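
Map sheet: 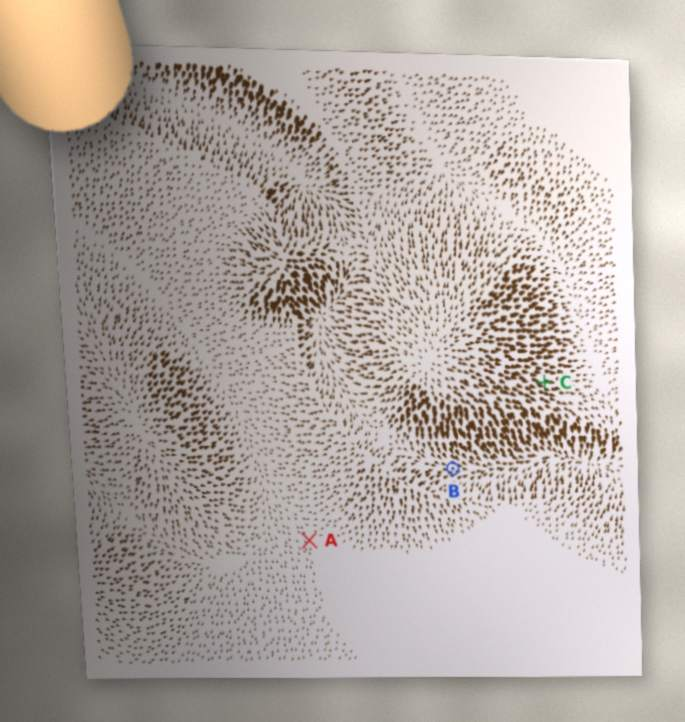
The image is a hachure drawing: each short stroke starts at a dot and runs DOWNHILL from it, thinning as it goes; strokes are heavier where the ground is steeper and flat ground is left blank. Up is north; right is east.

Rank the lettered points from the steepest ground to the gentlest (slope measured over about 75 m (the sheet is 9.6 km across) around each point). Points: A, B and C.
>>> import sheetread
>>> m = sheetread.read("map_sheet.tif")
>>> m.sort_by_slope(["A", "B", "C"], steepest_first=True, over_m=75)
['C', 'B', 'A']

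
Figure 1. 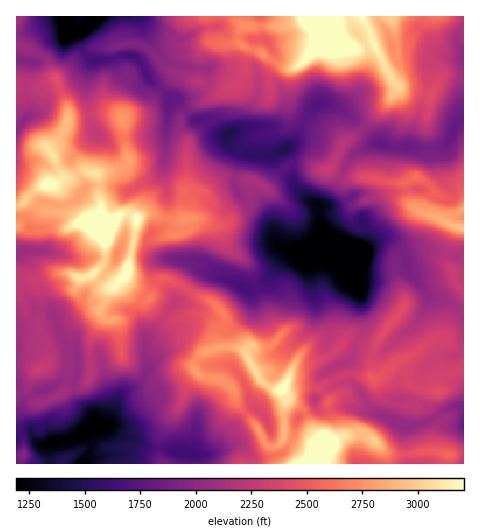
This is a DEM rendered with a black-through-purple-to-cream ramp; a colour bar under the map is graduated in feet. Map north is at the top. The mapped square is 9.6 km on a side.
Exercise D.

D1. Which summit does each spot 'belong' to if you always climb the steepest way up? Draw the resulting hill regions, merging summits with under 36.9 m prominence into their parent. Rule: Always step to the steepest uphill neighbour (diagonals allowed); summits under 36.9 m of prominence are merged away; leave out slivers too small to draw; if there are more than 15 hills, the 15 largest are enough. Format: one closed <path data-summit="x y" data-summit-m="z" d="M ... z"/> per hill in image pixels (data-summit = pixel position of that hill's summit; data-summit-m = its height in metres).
<path data-summit="313 463" data-summit-m="1092" d="M286 149l-17 7-27-2-8 22 1 12 10 15 13 3 9 8 7 23 6 9 19 8 12 2-2 3 0 13 3 18 5 14 12 22-3 17 14 21-21 14-3 8-1 23-18 10-5 21-5 9-11 7-19 2-12-10-9-4-23 10 10-19 31-28-7-19-12-20-7-3-26-1-21-14-9 0-12 6-12 12-6 13-8 7-13 8-10 24 3-17-7-18-6-24-5-2-18 3-1-5-9 0-1-9-14-34-3-3-15-2-14-23-4-10 1-17-1-4-1 133 7 10-2 19 10 13 4 10 4 4 9 1 6-3 19-2 19-14 14 0 4-5-3 5 5 2 8 8 14 2 14 8 45 9 2 9 269-1-1-56-12 0-16 9-12-13-24-4-4 3-5 18-13-6-19-26-8-7 0-16-4-3 7-5 3-15 5-14 0-27-3-16 1-30-10-7-20 1-5-3-6-38-23-22-3-5 0-16z"/><path data-summit="313 17" data-summit-m="1122" d="M463 16l-446 0-1 43 20 3 13-18 14-6 3-3 8 1 3-2 7 18 10 10 26-6 12 0 9 6 7 15 21 19 2 5 5-5 6 10 11 13 16 1 9 12 9 4 0 4 4 7 12 7 26 2 18-8 10-11 12-25 10-8 9 0 13 5 17 13 20 21 12 4 23-1 15 2 17-4 4-4 7-16 8-6z"/><path data-summit="108 232" data-summit-m="1053" d="M176 96l-7 7-2 27-3 4-17 3-42 3 7 7 15 24 13 12 18-7 6-11 0 8 4 9 1 32-2 9-5 4-9 4-4 5-1 7 5 11-8-12-9-3-13 0 4-18 7-15-3-16-5 1-18-6-17 0-20 18-14 2-16-3-14 18-6-3-5 0 1 36 4-3 22 0 34 10 21-2 14 3 9-12 4-1 15 4 12 7 10-1 2 1-9 7 0 15-13 17-2 7 0 17-4-7-6-4-21-1-12-8-15 2-28 15 13 29 2 10 8-1 1 5 18-3 5 2 6 24 7 18-1 9 8-16 13-8 12-13 2-6-2-13 1-19 28-36 5-1 6-7 15-20 34 9 15 8 14-7 5-5 17-24 9-2-11-4-8-6-9-28-9-8-13-3-7-9-4-18 8-23-10-6-5-7 0-4-9-4-9-12-16-1-11-13z"/><path data-summit="284 388" data-summit-m="1000" d="M297 253l-11 1-22 29-16 8 5 9-1 11-21 19-10 0-7-12-19-12-20-4-29 38 0 16 2 11 13-13 11-4 9 0 12 9 13 6 25 1 13 15 10 26-31 28-8 17 21-8 9 4 12 10 19-2 9-5 7-11 5-21 18-10 1-23 3-8 21-14-14-21 3-17-12-22-5-14-3-18 0-13 2-3z"/><path data-summit="463 228" data-summit-m="898" d="M463 119l-7 5-7 16-10 7-49 0-15-4-15 7-12 10-18 40-5 5-7 2 4 32 4 9 23 0 9 6 23-14 9 0 12 11 6 21 18 20 7 6 16 5 14 13z"/><path data-summit="371 377" data-summit-m="764" d="M390 240l-9 0-22 13-1 32 3 16 0 27-5 14-3 15-7 5 4 3 0 16 8 7 19 26 13 6 5-18 4-3 24 4 12 13 16-9 12 0 1-91-15-13-16-5-7-6-18-20-6-21z"/><path data-summit="48 185" data-summit-m="1002" d="M41 114l-13 2-12 13 1 88 10 3 14-18 16 3 14-2 20-18 17 0 18 6 16-8-15-12-15-24-14-13-3-1-11 5-16-1-9-5z"/><path data-summit="120 119" data-summit-m="846" d="M132 56l-36 4-4 3-2 6-4 18 4 32 4 12 14 10 53-6 6-5 3-32-22-21-7-15z"/><path data-summit="329 168" data-summit-m="698" d="M328 104l-9 0-10 8-12 25-11 11 6 17 0 16 3 5 23 21 7-2 5-5 18-40 12-10 18-7-20-21-17-13z"/><path data-summit="92 274" data-summit-m="965" d="M43 250l-22 0-4 3 1 6-1 17 4 10 14 22 15 3 5 6 20-11 40-44 0-2-6 1-11-3-21 2z"/><path data-summit="127 271" data-summit-m="1022" d="M125 248l-3 0-4 4-4 12-32 35-7 7-16 10 17-7 6-5 15-2 12 8 21 1 11 10-1-16 2-7 13-17 0-15 9-7-12 0-12-7z"/><path data-summit="164 463" data-summit-m="574" d="M103 426l-11 0-5 4 5 10 0 7-9 17 112-1-2-8-45-9-14-8-11-1-11-9z"/><path data-summit="137 220" data-summit-m="994" d="M164 164l-6 12-26 13 2 17-7 15-3 17 12 1 9 3 5 7-2-10 2-5 17-11 2-9-1-32z"/><path data-summit="24 455" data-summit-m="600" d="M31 431l-10 0-5 3 0 29 33 1 0-18-10-2z"/>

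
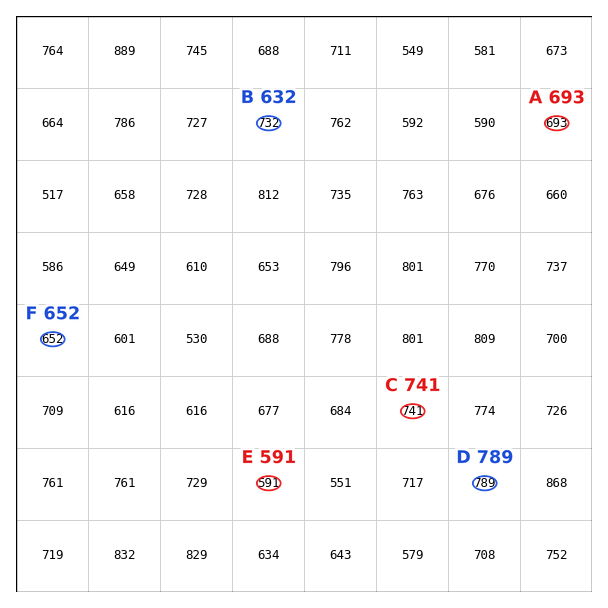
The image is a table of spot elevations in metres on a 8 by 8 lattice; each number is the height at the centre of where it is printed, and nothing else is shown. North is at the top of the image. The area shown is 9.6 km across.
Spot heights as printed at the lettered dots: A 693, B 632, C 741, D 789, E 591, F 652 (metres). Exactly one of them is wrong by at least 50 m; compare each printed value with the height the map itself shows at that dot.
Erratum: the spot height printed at B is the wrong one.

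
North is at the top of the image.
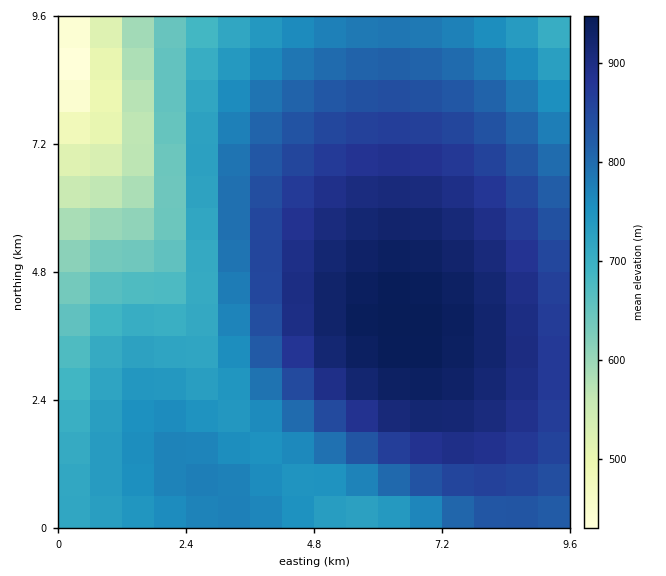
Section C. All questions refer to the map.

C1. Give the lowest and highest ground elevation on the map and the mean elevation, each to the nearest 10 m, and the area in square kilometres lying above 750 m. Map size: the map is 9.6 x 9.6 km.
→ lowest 400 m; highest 950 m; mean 790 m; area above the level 61.5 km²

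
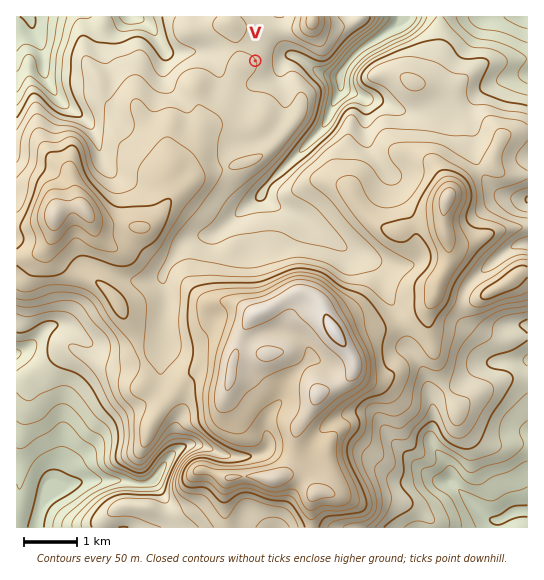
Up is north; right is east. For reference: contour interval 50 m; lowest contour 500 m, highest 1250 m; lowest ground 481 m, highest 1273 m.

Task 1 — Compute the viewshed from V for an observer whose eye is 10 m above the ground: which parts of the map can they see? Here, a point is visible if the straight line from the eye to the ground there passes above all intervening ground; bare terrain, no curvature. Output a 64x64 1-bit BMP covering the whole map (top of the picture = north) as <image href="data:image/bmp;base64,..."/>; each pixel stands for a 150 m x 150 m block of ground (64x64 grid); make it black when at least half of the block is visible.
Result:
<image width="64" height="64" href="data:image/bmp;base64,Qk0+AgAAAAAAAD4AAAAoAAAAQAAAAEAAAAABAAEAAAAAAAACAAATCwAAEwsAAAIAAAAAAAAA////AAAAAAAAAAAAAAAAAAAAAAAAAAAAAAAAAAAAAAAAAAAAAAAAAAAAAAAAAAAAAAAAAAAAAAAAAAAAAAAAAAAAAAAAAAAAAAAAAAAAAAAAAAAAAAAAAAAAAAAAAAAAAAAAAAAAAAAAAAAAAAAAAAAAAAAAAAAAAAAAAAAAAAAAAAAAAAAAAAAAAAAAAAAAAAAAAAAAAAAAAAAAAAAAAAAAAAAAAAAAAAAAAAAAAAAAAAAAAAAAAAAAAAAAIAAAAAAAAAAgAAAAAAAAAAAAAAAAAAABwAAAAAAAAAHEAAAAAAAPAMwAAAAAAf+D+AAAAAAD/+/wEAAAAAf//+AYAAAAAMH/gAgAAAAAAH8ADAAAAAAAAAAMAAAAAAAAAAwAAAAAAAAACAAAAAAAAAAYAAAgAAAAAxgAADHAAAAD+AAAcAAAAAH4AATgAAAAAPwAD+AAAAAA/AABwAAAAMH+AAGABwAPwf4AAYAHgAfj/gABgA8AA/98MAEAHwAB//gwAQAfAAD/+HAAAB8AAE//+AAAGQBAD//4AAAZ/GAP//wAABn+YAf/8AAAAf/wB/wAAAAB//AHwAAAAAP/8A/AAAAAA7/wH8AAAAADD+A/gAAAAAAOYB+AAAAAAA4+D4AAAAAADzwB4AAAAAA//AA4AAAAA//8AAAAAAACP/gAAAAAAAAAOAAAAA=="/>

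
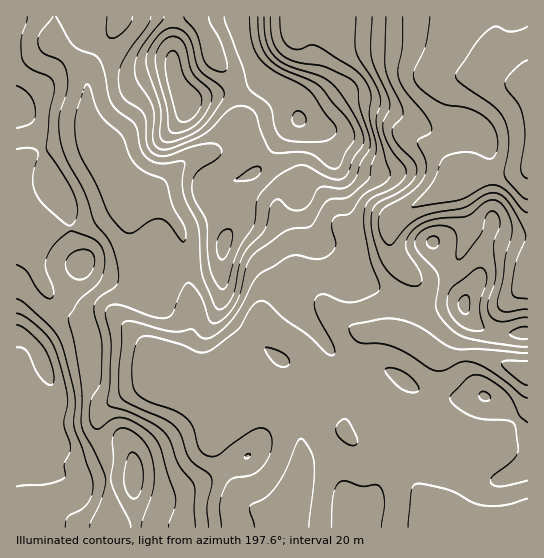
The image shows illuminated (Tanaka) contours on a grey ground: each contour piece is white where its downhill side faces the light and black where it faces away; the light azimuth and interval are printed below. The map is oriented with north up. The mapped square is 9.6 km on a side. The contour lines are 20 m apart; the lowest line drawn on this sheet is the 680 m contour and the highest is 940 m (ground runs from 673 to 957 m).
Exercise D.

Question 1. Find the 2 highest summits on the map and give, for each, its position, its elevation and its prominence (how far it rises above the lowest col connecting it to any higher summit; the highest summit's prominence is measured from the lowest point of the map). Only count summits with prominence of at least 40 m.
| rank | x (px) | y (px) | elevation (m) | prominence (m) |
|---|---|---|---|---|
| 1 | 186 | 102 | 957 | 284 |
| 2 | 465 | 305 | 824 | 54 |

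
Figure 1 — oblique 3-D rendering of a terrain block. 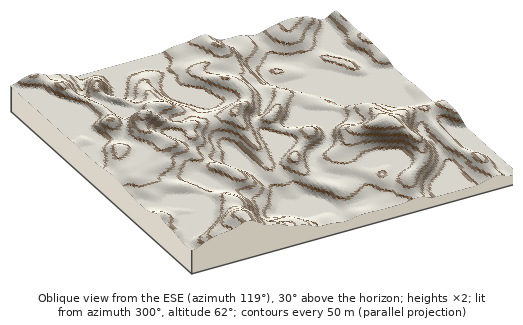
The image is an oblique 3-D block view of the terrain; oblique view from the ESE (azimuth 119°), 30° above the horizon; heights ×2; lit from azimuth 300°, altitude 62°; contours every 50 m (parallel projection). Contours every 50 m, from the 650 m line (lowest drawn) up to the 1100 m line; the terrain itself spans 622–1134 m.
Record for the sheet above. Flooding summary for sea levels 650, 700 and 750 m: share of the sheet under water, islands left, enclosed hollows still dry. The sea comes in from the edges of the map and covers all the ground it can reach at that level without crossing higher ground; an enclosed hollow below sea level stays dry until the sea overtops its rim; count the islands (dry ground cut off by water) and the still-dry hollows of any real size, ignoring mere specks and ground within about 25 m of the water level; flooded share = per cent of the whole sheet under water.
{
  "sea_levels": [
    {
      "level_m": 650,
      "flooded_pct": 11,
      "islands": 0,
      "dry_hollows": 0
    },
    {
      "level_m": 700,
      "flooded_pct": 16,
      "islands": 0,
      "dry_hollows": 0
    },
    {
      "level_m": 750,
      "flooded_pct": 27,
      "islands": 0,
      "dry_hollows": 0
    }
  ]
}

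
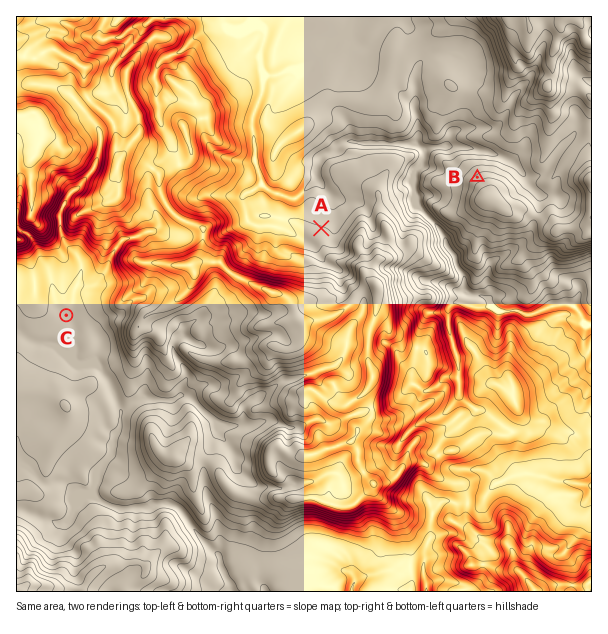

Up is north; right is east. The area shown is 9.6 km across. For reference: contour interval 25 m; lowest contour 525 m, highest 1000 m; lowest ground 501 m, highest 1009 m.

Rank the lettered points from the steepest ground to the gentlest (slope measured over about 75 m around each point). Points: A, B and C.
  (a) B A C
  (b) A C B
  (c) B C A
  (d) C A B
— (a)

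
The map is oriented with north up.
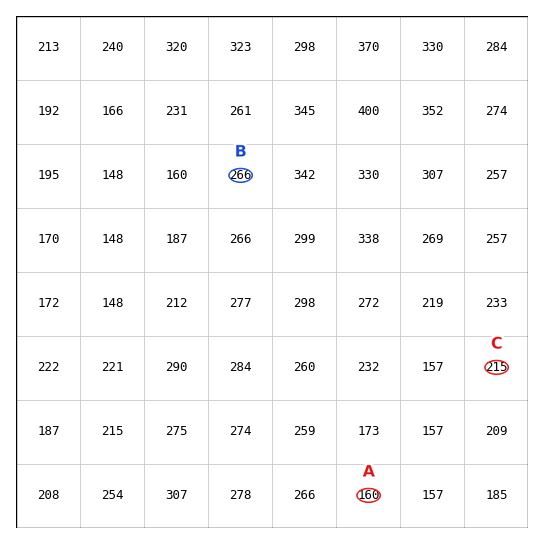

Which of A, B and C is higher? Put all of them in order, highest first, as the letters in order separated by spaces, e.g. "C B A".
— B C A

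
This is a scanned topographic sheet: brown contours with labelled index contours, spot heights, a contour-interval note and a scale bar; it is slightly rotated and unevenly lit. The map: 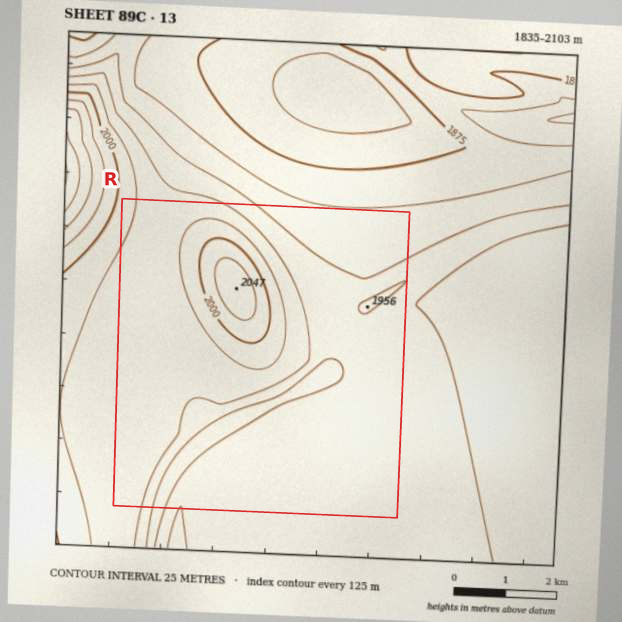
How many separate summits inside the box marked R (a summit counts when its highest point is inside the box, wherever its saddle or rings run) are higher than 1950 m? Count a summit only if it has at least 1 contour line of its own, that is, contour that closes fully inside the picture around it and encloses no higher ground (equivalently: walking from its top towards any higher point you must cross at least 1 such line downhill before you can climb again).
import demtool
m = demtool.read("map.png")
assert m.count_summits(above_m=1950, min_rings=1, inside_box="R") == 2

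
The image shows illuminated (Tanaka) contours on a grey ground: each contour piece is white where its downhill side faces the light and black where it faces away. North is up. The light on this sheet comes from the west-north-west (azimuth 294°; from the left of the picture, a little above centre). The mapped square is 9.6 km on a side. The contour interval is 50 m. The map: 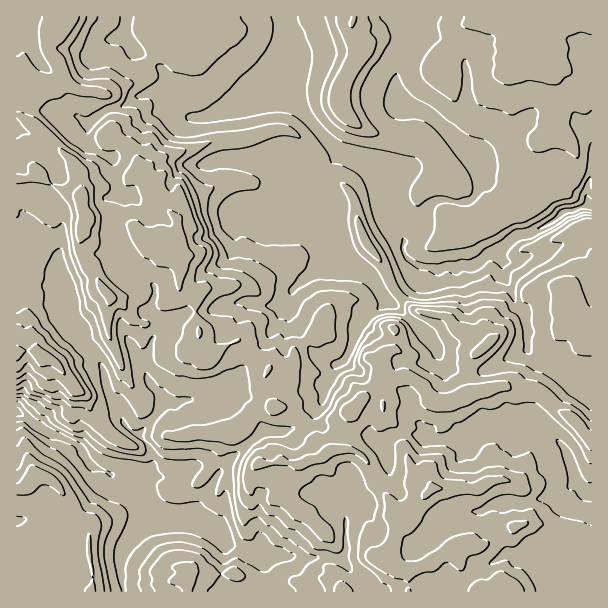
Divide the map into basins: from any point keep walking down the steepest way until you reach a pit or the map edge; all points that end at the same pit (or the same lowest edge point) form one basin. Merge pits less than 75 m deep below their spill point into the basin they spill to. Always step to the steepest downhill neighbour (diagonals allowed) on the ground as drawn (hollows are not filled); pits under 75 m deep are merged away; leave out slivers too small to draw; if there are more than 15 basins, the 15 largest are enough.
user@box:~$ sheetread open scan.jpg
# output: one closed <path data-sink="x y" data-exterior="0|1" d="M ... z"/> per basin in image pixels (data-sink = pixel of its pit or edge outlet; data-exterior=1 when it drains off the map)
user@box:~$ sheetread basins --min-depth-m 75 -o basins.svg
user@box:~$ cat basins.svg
<path data-sink="591 204" data-exterior="1" d="M591 16l-574 0-1 335 21 0-11-31 0-36 18-33 5-12 0-9 5-9-2-8-9-6 3-7 1-19 15 9 18 7 2 10 4 9-6 21 0 12 4 9 12 15 6 14 9 11 8 3 5 5 7 12 13 6 8-16 21-7 5-5 2-7 15 5 1 26 3 7 0 12-3 8 2 7 8 7 19-15 14-4 7 10 17 9 7 7-6 12 0 9 8 18 3 2 10-1 18 10 9 8 4 14 11 12 9-3 1-15 7-9 6-14 13-13 11-1 7 3 1-13 7-8 18-3 15 8 5 8 13 11 13-1 18-10 23-6 13 0 8 5 22 0 6 3 15 16 12 6 21 23z"/><path data-sink="17 413" data-exterior="1" d="M48 182l-5 25 9 6 2 8-5 9 0 9-5 12-18 33 0 36 12 33-5-3-17 3 0 238 392 1 1-10-3-12-7-2-8-7 6-45-5-6-2-10-14-18-9-21-7-7-9-4-18 0-6 2-11-12-4-14-9-8-18-10-10 1-11-20 0-9 6-12-7-7-17-9-7-10-14 4-16 14-6 0-7-9 3-24-3-7-1-26-15-5-2 7-5 5-21 7-8 16-13-6-7-12-5-5-8-3-9-11-6-14-12-15-4-9 0-12 6-21-4-9-2-10z"/><path data-sink="591 492" data-exterior="1" d="M407 376l-18 3-7 8-1 13-7-3-11 1-13 13-14 27 0 12 15 0 9 4 7 7 9 21 15 21 1 7 5 6-6 42 4 7 9 5 16-4 29-16 18-6 19 0 18-15 21-6 21 1 21 8 11 0 10 8 4-1 0-99-22-24-12-6-15-16-6-3-22 0-8-5-13 0-23 6-18 10-13 1-13-11-5-8z"/>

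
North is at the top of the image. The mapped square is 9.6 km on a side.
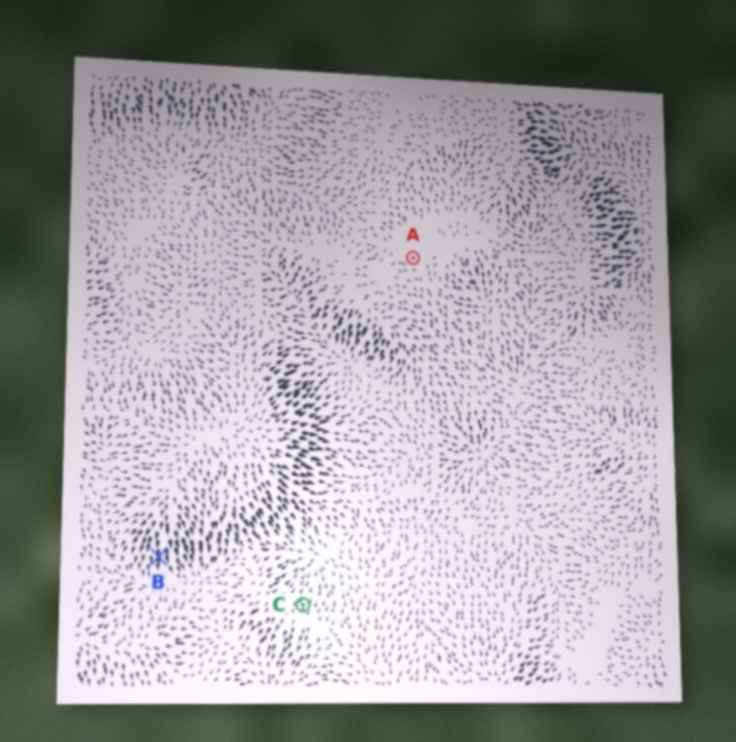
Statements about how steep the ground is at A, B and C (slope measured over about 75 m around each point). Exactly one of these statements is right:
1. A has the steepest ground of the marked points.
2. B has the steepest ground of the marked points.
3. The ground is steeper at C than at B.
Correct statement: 2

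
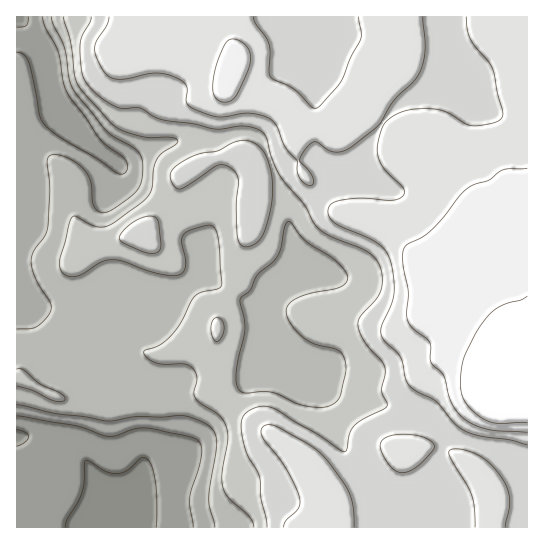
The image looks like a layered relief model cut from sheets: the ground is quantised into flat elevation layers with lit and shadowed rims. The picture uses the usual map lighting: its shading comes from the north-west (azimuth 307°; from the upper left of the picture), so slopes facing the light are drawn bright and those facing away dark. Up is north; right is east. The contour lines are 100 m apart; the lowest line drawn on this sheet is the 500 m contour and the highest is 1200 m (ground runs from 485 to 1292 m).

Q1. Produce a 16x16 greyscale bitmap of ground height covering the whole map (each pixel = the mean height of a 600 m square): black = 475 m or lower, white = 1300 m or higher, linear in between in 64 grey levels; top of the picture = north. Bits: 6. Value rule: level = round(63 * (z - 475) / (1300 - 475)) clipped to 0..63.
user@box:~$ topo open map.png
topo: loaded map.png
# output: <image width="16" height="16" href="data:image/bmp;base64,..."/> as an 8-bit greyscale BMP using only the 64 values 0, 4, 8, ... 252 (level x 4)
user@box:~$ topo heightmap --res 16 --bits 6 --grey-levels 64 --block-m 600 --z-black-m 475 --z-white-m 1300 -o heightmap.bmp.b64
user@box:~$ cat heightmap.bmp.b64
<image width="16" height="16" href="data:image/bmp;base64,Qk02BQAAAAAAADYEAAAoAAAAEAAAABAAAAABAAgAAAAAAAABAAATCwAAEwsAAAABAAAAAAAAAAAAAAEBAQACAgIAAwMDAAQEBAAFBQUABgYGAAcHBwAICAgACQkJAAoKCgALCwsADAwMAA0NDQAODg4ADw8PABAQEAAREREAEhISABMTEwAUFBQAFRUVABYWFgAXFxcAGBgYABkZGQAaGhoAGxsbABwcHAAdHR0AHh4eAB8fHwAgICAAISEhACIiIgAjIyMAJCQkACUlJQAmJiYAJycnACgoKAApKSkAKioqACsrKwAsLCwALS0tAC4uLgAvLy8AMDAwADExMQAyMjIAMzMzADQ0NAA1NTUANjY2ADc3NwA4ODgAOTk5ADo6OgA7OzsAPDw8AD09PQA+Pj4APz8/AEBAQABBQUEAQkJCAENDQwBEREQARUVFAEZGRgBHR0cASEhIAElJSQBKSkoAS0tLAExMTABNTU0ATk5OAE9PTwBQUFAAUVFRAFJSUgBTU1MAVFRUAFVVVQBWVlYAV1dXAFhYWABZWVkAWlpaAFtbWwBcXFwAXV1dAF5eXgBfX18AYGBgAGFhYQBiYmIAY2NjAGRkZABlZWUAZmZmAGdnZwBoaGgAaWlpAGpqagBra2sAbGxsAG1tbQBubm4Ab29vAHBwcABxcXEAcnJyAHNzcwB0dHQAdXV1AHZ2dgB3d3cAeHh4AHl5eQB6enoAe3t7AHx8fAB9fX0Afn5+AH9/fwCAgIAAgYGBAIKCggCDg4MAhISEAIWFhQCGhoYAh4eHAIiIiACJiYkAioqKAIuLiwCMjIwAjY2NAI6OjgCPj48AkJCQAJGRkQCSkpIAk5OTAJSUlACVlZUAlpaWAJeXlwCYmJgAmZmZAJqamgCbm5sAnJycAJ2dnQCenp4An5+fAKCgoAChoaEAoqKiAKOjowCkpKQApaWlAKampgCnp6cAqKioAKmpqQCqqqoAq6urAKysrACtra0Arq6uAK+vrwCwsLAAsbGxALKysgCzs7MAtLS0ALW1tQC2trYAt7e3ALi4uAC5ubkAurq6ALu7uwC8vLwAvb29AL6+vgC/v78AwMDAAMHBwQDCwsIAw8PDAMTExADFxcUAxsbGAMfHxwDIyMgAycnJAMrKygDLy8sAzMzMAM3NzQDOzs4Az8/PANDQ0ADR0dEA0tLSANPT0wDU1NQA1dXVANbW1gDX19cA2NjYANnZ2QDa2toA29vbANzc3ADd3d0A3t7eAN/f3wDg4OAA4eHhAOLi4gDj4+MA5OTkAOXl5QDm5uYA5+fnAOjo6ADp6ekA6urqAOvr6wDs7OwA7e3tAO7u7gDv7+8A8PDwAPHx8QDy8vIA8/PzAPT09AD19fUA9vb2APf39wD4+PgA+fn5APr6+gD7+/sA/Pz8AP39/QD+/v4A////ABAMCAgMKFR0nLSkkJiUqJwYFAgIDCRkgJy0lJicmKyYEBAUFBQkXJCsmIigpKCcmDA8RERESGiMgGx4iJCo1OhgVExQXGRwYFxcbISkxOToUEhMXGRweFhYYGyQtMzk5EBMVFRUbHhgZHR8oMTQ2OA8WFRQVGBoZGBkbIzExMzYRGhwcHhcaHRgZHSYyMTI0DhcYHiAaHCMaIiksLDAxNA0WEBAdHx0jICYnKCktMTMNEQsMGiAhIiYnJykrKywuDAcNGh0fIiMrKiwpKyopKQsIHSMkKTArKigtKygnJykIDyYrKy0xLScnKS0qJygqBRUlLS4vLyonJygrKicpKQ="/>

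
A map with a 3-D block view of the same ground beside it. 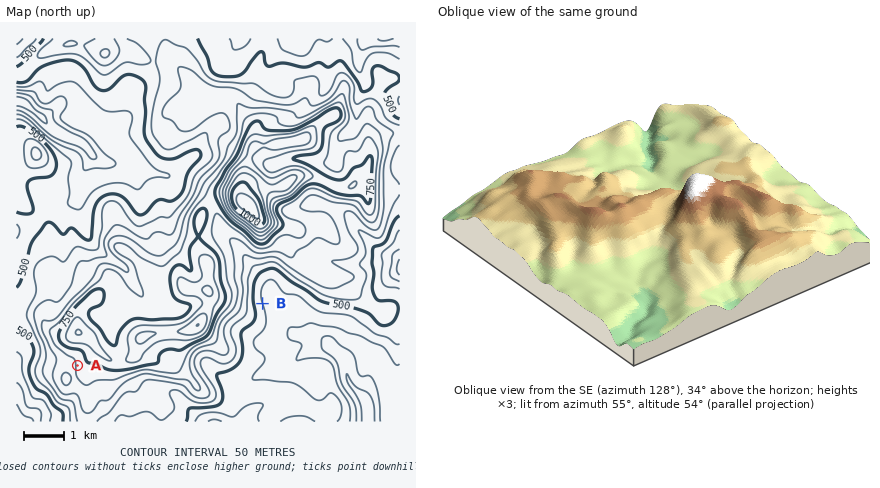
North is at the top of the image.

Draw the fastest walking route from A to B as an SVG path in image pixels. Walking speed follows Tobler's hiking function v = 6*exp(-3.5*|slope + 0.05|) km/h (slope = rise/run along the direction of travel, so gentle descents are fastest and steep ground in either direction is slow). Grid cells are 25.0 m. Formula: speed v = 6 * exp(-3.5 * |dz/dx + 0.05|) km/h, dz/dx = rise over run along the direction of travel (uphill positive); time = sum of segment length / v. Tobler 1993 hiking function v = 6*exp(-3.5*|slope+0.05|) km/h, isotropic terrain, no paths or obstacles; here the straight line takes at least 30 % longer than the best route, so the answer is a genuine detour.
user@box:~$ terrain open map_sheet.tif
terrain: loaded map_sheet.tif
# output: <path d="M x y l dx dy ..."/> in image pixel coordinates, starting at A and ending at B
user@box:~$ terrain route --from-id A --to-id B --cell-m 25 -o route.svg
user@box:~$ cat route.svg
<path d="M78 366l4 2 54 0 8-4 20 0 6-4 10 0 2 0 10-10 8-4 18 0 2-2 8-14 4-4 18-10 12-12"/>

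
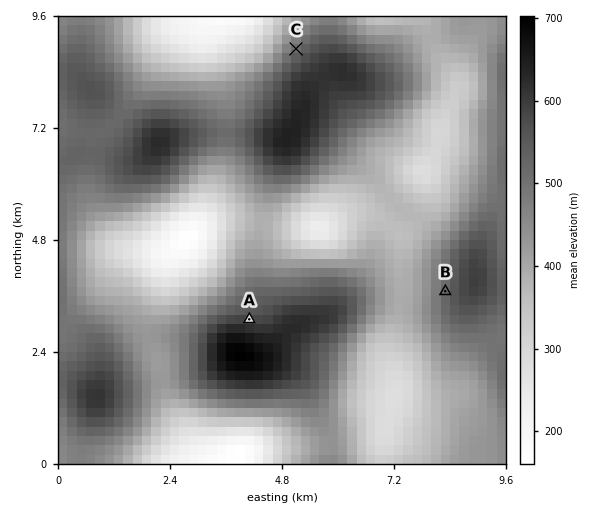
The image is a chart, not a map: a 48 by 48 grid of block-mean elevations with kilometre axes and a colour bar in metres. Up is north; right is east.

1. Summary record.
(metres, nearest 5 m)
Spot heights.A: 585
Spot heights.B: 520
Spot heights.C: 510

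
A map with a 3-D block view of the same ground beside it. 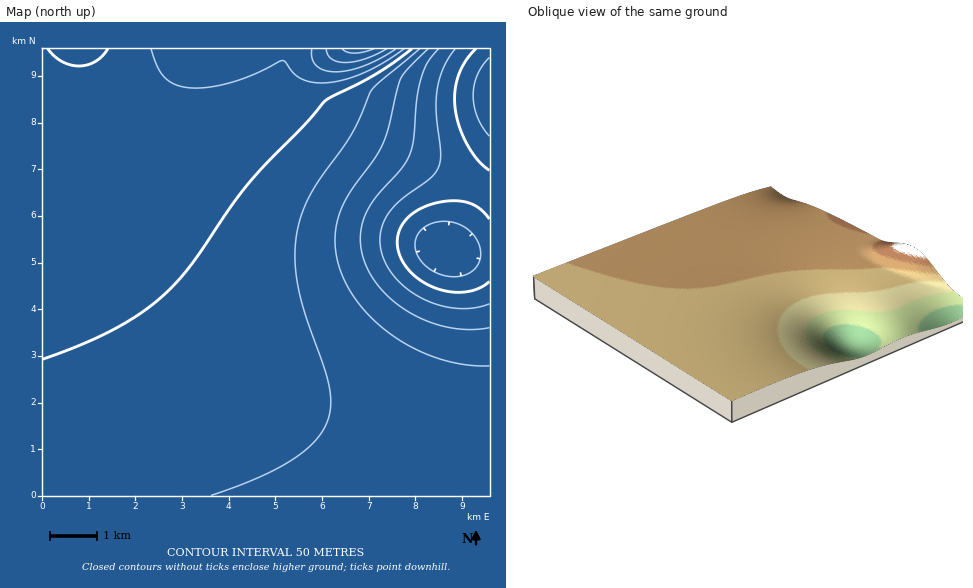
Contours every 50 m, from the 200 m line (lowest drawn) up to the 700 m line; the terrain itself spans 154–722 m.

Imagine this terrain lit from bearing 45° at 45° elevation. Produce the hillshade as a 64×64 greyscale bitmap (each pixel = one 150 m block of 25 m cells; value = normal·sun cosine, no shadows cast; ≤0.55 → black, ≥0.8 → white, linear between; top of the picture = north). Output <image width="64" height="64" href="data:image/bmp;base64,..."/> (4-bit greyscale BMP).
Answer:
<image width="64" height="64" href="data:image/bmp;base64,Qk12CAAAAAAAAHYAAAAoAAAAQAAAAEAAAAABAAQAAAAAAAAIAAATCwAAEwsAABAAAAAAAAAAAAAAABEREQAiIiIAMzMzAERERABVVVUAZmZmAHd3dwCIiIgAmZmZAKqqqgC7u7sAzMzMAN3d3QDu7u4A////AJmZmZmZmZmZmZmZmZmZmZmZmZmZmZmZmZmZmZmZmZmZmZmZmZmZmZmZmZmZmZmZmZmZmZmZmZmZmZmZmZmZmZmZmZmZmZmZmZmZmZmZmZmZmZmZmZmZmZmZmZmZmZmZmZmZmZmZmZmZmZmZmZmZmZmZmZmZmZmZmZmZmZmZmZmZmZmZmZmZmZmZmZmZmZmZmZmZmZmZmZmZmZmZmZmZmZmZmZmZmZmZmZmZmZmZmZmZmZmZmZmZmZmZmqqqqqqqqpmZmZmZmZmZmZmZmZmZmZmZmZmZmZmZmqqqqqqqqqqqmZmZmZmZmZmZmZmZmZmZmZmZmZmZmaqqqqqqqqqqqqqZmZmZmZmZmZmZmZmZmZmZmZmZmZqqqqqqqqqqqqqqqpmZmZmZmZmZmZmZmZmZmZmZmZmaqqqqqqqqqqqqqqqqmZmZmZmZmZmZmZmZmZmZmZmZmqqqqqqqqqqqqqqqqqqZmZmZmZmZmZmZmZmZmZmZmZmqqqqqqqqqqqqqqqqqqpmZmZmZmZmZmZmZmZmZmZmZqqqqqqqqqqqqqqqqqqqqmZmZmZmZmZmZmZmZmZmZmZqqqqqqqqqqqqqqqqqqqqqZmZmZmZmZmZmZmZmZmZmZqqqqqqqqqqqqqqqqqqqqqpmZmZmZmZmZmZmZmZmZmaqqqqqqqqqqqqqqqqqqqqqqmZmZmZmZmZmZmZmZmZmaqqqqqqqqqqqqqqqru7u7qqqZmZmZmZmZmZmZmZmZmaqqqqqqqqqqqqqru7u7u7u7upmZmZmZmZmZmZmZmZmZqqqqqqqqqqqqq7u7u7u7u7u7mZmZmZmZmZmZmZmZmZqqqqqqqqqqqqu7u7u7u7u7u7uZmZmZmZmZmZmZmZmZqqqqqqqqqqqru7u7u7u7u7u7u5mZmZmZmZmZmZmZmZqqqqqqqqqqqru7u7u8zMzMzMu7mZmZmZmZmZmZmZmZqqqqqqqqqqqru7u7vMzMzMzMzLuZmZmZmZmZmZmZmZmqqqqqqqqqqru7u7zMzMzd3MzMy5mZmZmZmZmZmZmZmqqqqqqqqqqru7u8zMzN3d3d3czMmZmZmZmZmZmZmZmaqqqqqqqqqru7u8zMzd3d3d3d3MyZmZmZmZmZmZmZmaqqqqqqqqqru7u8zM3d3u7u7t3czJmZmZmZmZmZmZmZqqqqqqqqqqu7u8zM3d3u7u7u7dzLmZmZmZmZmZmZmZmqqqqqqqqqu7u7zM3d7u7///7t3MuZmZmZmZmZmZmZmqqqqqqqqqq7u7zMzd3u/////+3cu5mZmZmZmZmZmZmaqqqqqqqqqru7vMzd3u7////+7cuqmZmZmZmZmZmZmZqqqqqqqqqru7u8zN3e7/////7cuqmZmZmZmZmZmZmZmqqqqqqqqqu7u8zM3e7v////7cupiJmZmZmZmZmZmZmaqqqqqqqqq7u7zMzd7u////7cuph3mZmZmZmZmZmZmZqqqqqqqqqru7vMzN3e7u7u7cuph2aZmZmZmZmZmZmZmqqqqqqqqqu7u7zMzd3u7t3MuYdmVZmZmZmZmZmZmZmaqqqqqqqqqru7vMzM3d3dzLqYdlVVmZmZmZmZmZmZmZmqqqqqqqqqu7u7zMzMzMy6qYdlVEWZmZmZmZmZmZmZmaqqqqqqqqqru7u7zMzLu6mHdlVVVZmZmZmZmZmZmZmZmqqqqqqqqqq7u7u7u7uqmIdmVVVWmZmZmZmZmZmZmZmZqqqqqqqqqqu7u7u7qqmYd2ZVVmaZmZmZmZmZmZmZmZmaqqqqqqqqqqq7uqqqmYh3ZmZnd5mZmZmZmZmZmZmZmZmqqqqqqqqqqqqqqqmZiId3d3iImZmZmZmZmZmZmZmZmZqqqqqqqqqqqqqqmZmIiIiIiZmZmZmZmZmZmZmZmZmZmaqqqqqqqqqqqqqZmZmYmZmaqpmZmZmZmZmZmZmZmZmZmaqqqqqqqqqqqqmZmZmZqqq7mZmZmZmZmZmZmZmZmZmZmaqqqqqqqqqqqqqqqqqru7yZmZmZmZmZmZmZmZmZmZmZmaqqqqqqqqqqqqqqu7vMzKqqqZmZmZmZmZmZmZmZmZmZmaqqqqqqqqqqq7u8zMzdqqqqqZmZmZmZmZmZmZmZmZmZmqqqqqqqqru7vMzM3d2qqqqqmZmZmZmZmZmZmZmZmZmZqqqqqqqru7vMzN3d3qqqqqqpmZmZmZmZmZmZmZmZmZmqqqqqqru7vMzN3d3uqqqqqqmZmZmZmZmZmZmZmZmZmaqqqqqru7vMzN3d3u6qqqqqqpmZmZmZmZmZmZmZmZmZqqqqqru7vMzN3d3u7qqqqqqqmZmZmZmZmZmZmZmZmZmqqqqqu7u8zM3d3d7uqqqqqqqZmZmZmZmZmZmZmZmZmZmqqqq7u8zMzd3d3d2qqqqqqpmZmZmZmZmZmZmZmZmZmZmZqru7vMzM3d3d3bu7uqqqmZmZmZmZmZmZmZmZmYh3d3iJqru8zMzN3d3cu7u7qqqZmZmZmZmZmZmZmZmYdlVVVWeJqrvMzMzMzMy7u7u6qpmZmZmZmZmZmZmZmYdlRDMzNFZ5q7zMzMzMu8zMy7qpmZmZmZmZmZmZmZmZh2VDIhESI1aJq7u7u7u7zNzMuqmZmZmZmZmZmZmZmZmHZUMiERESI1aJq7u7uqrd3dy6mZiIiJmZmZmZmZmZmZhlQzIhERESNGeaqqqqqd7u3LqYiIiIiZmZmZmZmZmZmHZDIhEAABEjVomqqqmZ"/>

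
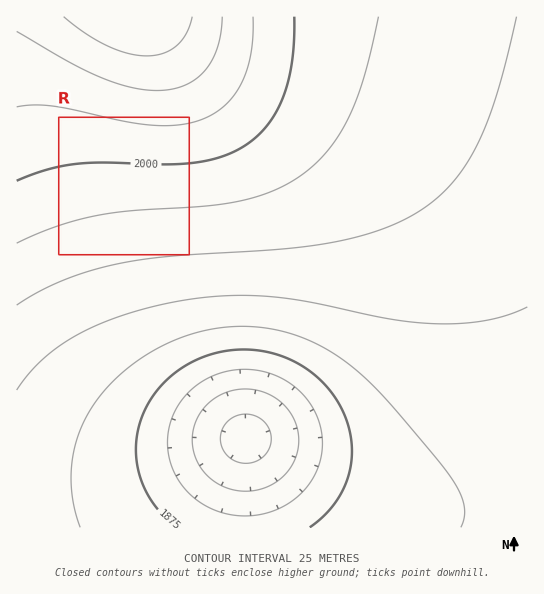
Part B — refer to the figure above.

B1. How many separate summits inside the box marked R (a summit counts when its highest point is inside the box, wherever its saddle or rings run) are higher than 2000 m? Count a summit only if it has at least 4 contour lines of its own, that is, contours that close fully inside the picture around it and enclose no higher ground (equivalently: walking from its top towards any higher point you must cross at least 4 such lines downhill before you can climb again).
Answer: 0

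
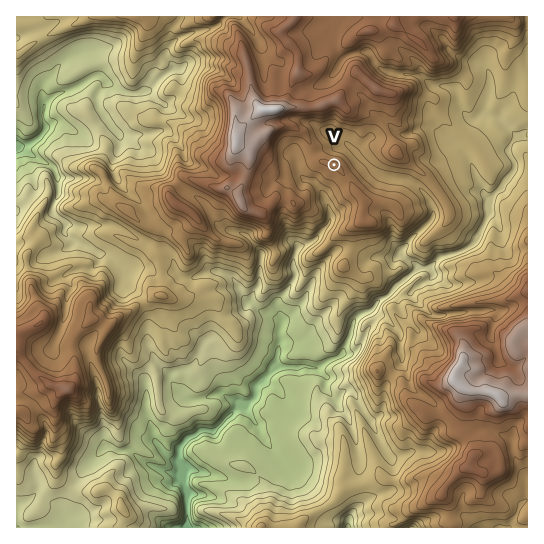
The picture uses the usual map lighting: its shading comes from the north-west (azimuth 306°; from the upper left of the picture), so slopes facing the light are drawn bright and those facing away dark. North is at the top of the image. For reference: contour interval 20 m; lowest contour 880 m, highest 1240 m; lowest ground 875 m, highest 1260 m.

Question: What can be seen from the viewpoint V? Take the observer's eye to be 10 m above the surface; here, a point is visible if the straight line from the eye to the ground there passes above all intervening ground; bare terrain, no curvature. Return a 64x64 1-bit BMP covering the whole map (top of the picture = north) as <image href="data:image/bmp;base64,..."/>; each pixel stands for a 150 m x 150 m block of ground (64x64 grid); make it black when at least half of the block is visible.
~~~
<image width="64" height="64" href="data:image/bmp;base64,Qk0+AgAAAAAAAD4AAAAoAAAAQAAAAEAAAAABAAEAAAAAAAACAAATCwAAEwsAAAIAAAAAAAAA////AAAAAAAAAIAH8A4AAAADiD/4BAAAAAf7//4GQAAAB/gf/wBwAAAP8H//gDwAAAABx//wHAAAAAAD//xCAAAAAA/z/AIAAAAAf+H4AAAAAAH/4fgAAAAAAf/h+AAAAAAAfv/wAAAAAAA9//AAAAAAABn/sAAAAAAAA+8AAAAAAAADzwBgAAAAAAOGAcAAAAAAAYQBwA8AAAAAAAG+BwAAAAAAEC4AAAAAAAAeBwAAAAAAAAwDBAAAAAAAAAOEAAAAAAAAA4wAAAAAAAAHDgAAAAAAAAfvAAAAAAAAAAcAAAAAAAAAAQAAAAAAAAD8AAAAAAAAAD8AAAAAAAAADwAAAAAAAAAPAAAAAACAAAcAAAAAAAAABwAAAAAEAAAHAAAAAAIAAAMAAAAAAwAAAwAAAAABwAADAAAAAALwAAMAAAAHBnAEAQAAAA6eIwQBAAAADvz/iAEAAAAP+P+4AAAAAA/55/AAAAAAB+eH4AAAAAAH54+AAAAAAAfGHwAAAAAAB+8/AAAAAAAD//4AAAAAAAH//gAAAAAAAC/9AAAAAAAD//8AAAAAAAB/jwAAAAAAAAAPAAAAAAAAAAwAAAAAAAAAAAAAAAAAAAAAAAAAAAAAAAAAAAAAAAAAAAAAAAAAAAAAAAAAAAAAAAAAAAAAAAAAAAAAAAAAAAAAAAAAAAAAAAAABA=="/>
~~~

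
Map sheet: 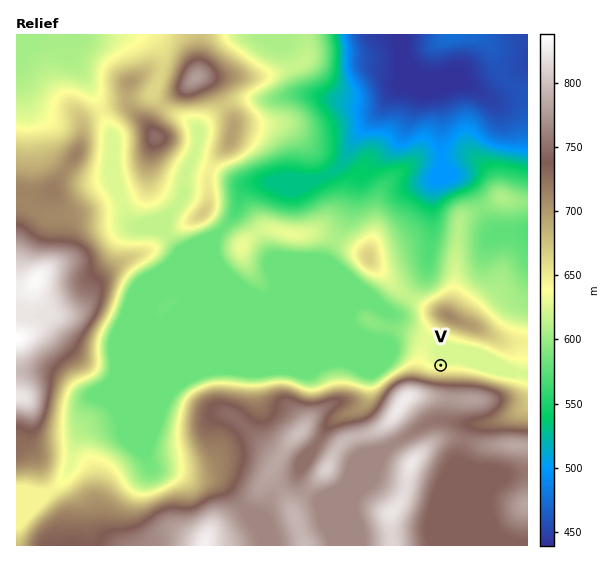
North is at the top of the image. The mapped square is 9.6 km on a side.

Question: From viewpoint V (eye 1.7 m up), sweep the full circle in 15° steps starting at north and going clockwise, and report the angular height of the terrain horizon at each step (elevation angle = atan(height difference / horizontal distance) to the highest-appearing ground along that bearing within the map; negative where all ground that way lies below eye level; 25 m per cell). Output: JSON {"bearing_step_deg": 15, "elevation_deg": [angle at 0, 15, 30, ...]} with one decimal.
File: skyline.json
{"bearing_step_deg": 15, "elevation_deg": [4.3, 4.9, 4.5, 3.8, 2.2, 1.0, -0.0, 2.0, 7.6, 11.2, 13.8, 15.5, 16.6, 16.8, 16.4, 15.3, 11.7, 5.5, 2.1, 1.4, 0.6, 0.6, 0.6, 1.4]}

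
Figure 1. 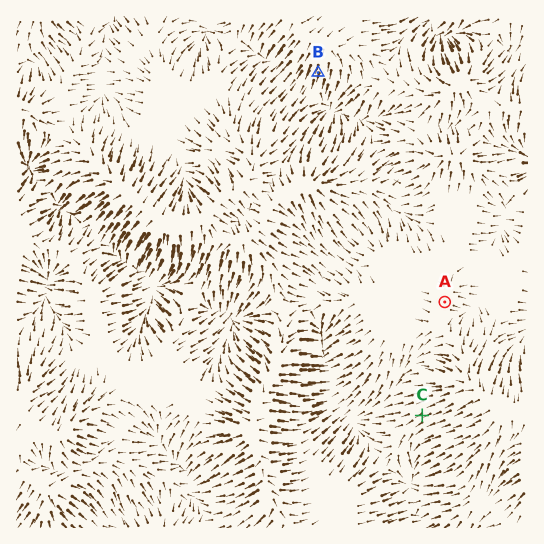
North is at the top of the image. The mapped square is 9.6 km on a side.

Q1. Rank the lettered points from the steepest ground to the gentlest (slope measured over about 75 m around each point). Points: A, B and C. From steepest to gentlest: B C A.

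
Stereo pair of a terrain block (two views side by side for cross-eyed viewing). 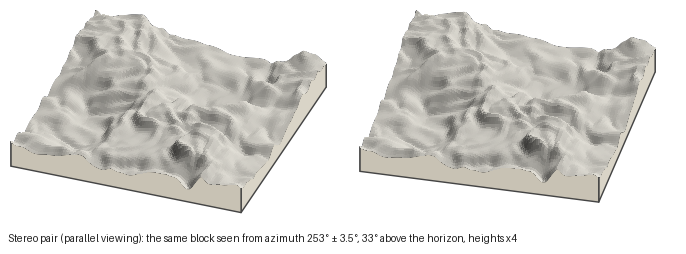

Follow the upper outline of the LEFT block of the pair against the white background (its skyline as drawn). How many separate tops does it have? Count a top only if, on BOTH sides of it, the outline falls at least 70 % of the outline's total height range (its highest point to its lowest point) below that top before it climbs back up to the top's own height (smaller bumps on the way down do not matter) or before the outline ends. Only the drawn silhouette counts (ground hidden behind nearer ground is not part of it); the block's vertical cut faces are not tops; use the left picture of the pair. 0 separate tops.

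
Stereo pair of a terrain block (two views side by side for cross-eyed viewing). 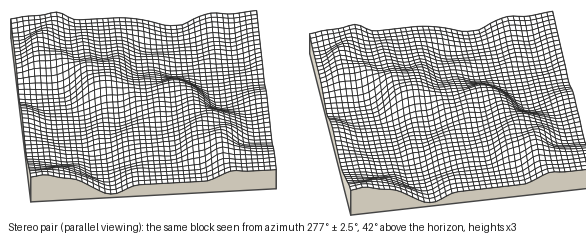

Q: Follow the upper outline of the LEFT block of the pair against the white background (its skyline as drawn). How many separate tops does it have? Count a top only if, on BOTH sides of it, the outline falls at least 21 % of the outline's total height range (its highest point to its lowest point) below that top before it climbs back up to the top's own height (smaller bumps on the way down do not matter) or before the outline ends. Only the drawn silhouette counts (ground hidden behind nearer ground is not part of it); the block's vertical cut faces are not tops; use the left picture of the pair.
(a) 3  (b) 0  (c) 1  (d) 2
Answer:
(b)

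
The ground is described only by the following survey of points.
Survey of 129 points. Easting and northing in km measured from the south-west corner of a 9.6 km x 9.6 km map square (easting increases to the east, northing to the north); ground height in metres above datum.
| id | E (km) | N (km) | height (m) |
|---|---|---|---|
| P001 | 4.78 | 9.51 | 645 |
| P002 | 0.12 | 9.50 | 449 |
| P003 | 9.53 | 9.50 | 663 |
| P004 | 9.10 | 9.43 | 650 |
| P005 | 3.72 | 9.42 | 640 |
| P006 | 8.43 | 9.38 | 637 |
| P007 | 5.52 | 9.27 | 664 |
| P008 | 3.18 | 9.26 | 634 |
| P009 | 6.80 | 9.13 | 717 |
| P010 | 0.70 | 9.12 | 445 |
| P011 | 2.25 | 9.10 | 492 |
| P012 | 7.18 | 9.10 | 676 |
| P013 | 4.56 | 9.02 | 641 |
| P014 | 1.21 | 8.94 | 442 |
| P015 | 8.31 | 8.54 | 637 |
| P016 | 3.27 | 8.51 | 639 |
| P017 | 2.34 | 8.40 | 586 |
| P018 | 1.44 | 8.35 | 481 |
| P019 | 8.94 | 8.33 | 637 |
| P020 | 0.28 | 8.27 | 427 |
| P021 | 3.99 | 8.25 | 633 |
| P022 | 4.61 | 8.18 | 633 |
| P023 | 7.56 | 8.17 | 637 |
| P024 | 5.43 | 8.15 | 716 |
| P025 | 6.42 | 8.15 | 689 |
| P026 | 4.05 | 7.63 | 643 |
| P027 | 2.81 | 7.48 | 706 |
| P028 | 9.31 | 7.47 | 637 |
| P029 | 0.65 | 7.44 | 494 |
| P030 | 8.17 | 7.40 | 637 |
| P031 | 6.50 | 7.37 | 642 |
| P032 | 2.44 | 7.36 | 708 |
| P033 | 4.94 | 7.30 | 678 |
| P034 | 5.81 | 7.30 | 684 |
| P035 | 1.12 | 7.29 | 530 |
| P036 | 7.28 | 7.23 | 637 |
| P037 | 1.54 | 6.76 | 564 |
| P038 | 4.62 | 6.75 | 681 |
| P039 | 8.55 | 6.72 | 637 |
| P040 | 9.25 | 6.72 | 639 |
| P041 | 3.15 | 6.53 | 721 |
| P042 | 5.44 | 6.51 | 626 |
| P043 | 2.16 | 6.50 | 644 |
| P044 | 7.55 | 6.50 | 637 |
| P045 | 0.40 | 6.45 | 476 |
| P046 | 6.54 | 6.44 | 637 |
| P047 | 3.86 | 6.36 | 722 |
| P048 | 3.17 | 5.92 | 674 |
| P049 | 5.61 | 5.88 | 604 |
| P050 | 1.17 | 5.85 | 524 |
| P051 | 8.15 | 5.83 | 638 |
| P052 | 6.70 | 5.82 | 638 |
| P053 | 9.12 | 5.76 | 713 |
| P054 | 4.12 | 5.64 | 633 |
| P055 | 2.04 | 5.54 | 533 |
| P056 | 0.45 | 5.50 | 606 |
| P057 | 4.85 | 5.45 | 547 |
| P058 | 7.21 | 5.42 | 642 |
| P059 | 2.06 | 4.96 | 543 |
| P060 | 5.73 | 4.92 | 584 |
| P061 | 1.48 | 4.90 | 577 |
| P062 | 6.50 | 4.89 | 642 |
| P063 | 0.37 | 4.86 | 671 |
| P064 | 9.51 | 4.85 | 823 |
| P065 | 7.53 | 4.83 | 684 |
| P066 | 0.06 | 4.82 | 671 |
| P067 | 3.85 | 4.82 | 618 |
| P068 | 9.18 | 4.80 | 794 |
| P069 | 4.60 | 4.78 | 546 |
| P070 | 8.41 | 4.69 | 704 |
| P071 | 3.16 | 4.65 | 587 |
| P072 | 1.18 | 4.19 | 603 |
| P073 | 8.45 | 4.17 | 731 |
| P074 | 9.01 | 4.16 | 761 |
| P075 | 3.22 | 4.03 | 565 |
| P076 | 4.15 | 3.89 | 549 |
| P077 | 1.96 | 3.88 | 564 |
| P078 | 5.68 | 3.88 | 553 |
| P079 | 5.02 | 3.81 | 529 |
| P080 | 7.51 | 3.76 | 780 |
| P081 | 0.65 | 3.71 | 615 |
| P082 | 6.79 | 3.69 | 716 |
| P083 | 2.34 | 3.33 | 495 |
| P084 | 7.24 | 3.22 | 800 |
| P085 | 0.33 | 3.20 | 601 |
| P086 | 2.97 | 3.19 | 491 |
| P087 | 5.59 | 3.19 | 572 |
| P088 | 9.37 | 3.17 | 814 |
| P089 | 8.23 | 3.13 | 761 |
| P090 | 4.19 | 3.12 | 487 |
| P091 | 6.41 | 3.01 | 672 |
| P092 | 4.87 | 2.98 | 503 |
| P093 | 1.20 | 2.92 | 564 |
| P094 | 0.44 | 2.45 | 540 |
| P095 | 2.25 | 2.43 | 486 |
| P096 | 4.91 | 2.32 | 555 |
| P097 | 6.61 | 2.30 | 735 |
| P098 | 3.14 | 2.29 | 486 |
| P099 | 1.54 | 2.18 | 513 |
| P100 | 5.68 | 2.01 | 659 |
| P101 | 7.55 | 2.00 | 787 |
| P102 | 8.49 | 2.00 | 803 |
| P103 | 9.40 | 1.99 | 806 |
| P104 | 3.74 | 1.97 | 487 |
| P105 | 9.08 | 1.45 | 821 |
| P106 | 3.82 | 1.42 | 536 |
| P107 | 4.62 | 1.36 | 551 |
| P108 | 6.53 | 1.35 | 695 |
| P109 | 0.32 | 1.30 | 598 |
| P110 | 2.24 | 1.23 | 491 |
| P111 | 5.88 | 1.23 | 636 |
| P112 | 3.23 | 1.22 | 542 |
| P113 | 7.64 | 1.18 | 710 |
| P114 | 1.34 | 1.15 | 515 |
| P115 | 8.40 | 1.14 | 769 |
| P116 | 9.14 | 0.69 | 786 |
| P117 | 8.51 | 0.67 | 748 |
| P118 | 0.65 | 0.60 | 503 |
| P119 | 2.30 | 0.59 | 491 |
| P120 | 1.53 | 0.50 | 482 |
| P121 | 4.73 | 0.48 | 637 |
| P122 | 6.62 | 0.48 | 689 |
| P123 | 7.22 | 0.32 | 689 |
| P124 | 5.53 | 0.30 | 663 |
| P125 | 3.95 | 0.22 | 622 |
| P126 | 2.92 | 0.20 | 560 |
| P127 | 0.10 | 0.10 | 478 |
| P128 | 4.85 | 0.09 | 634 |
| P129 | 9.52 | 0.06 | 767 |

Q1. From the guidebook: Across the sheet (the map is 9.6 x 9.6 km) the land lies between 420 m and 830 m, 620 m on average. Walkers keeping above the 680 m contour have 23.9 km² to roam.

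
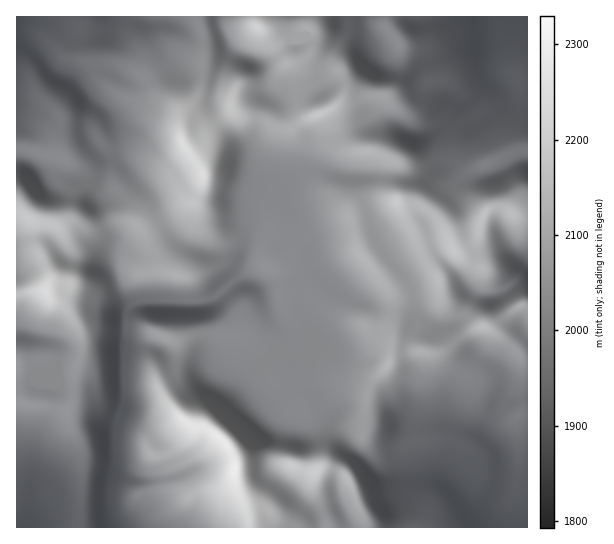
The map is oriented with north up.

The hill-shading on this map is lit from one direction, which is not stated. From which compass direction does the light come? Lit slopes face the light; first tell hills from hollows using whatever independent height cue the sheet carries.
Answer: SW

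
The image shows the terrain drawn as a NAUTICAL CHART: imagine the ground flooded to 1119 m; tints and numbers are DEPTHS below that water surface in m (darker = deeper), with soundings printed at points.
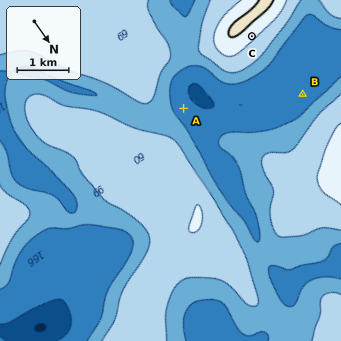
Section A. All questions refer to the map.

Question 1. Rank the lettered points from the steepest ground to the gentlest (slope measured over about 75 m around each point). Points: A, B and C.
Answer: C A B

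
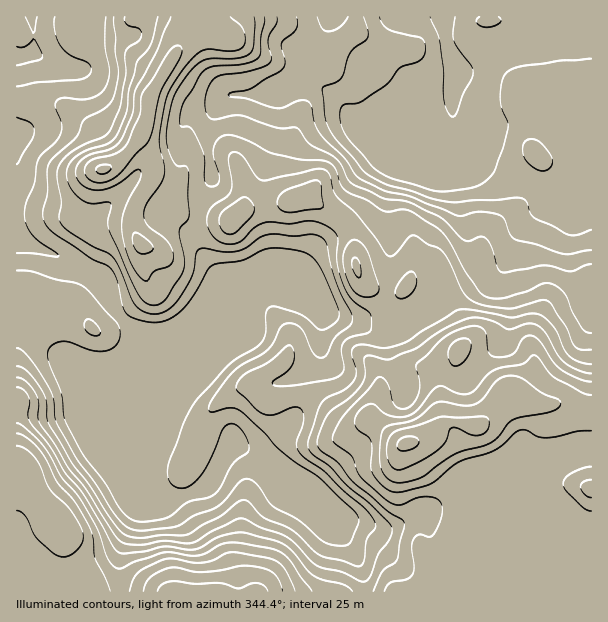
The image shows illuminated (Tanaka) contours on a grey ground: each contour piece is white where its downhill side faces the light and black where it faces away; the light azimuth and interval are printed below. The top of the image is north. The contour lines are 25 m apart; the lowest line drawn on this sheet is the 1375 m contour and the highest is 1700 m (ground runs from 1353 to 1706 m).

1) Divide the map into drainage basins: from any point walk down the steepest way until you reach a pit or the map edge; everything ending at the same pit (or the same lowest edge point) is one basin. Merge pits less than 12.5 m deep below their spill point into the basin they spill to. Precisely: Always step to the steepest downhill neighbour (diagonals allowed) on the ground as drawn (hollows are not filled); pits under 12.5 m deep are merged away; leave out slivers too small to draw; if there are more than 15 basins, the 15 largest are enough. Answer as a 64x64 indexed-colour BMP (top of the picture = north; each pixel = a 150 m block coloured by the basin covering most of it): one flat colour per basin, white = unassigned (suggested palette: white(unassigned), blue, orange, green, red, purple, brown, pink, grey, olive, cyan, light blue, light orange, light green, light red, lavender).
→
<image width="64" height="64" href="data:image/bmp;base64,Qk12CAAAAAAAAHYAAAAoAAAAQAAAAEAAAAABAAQAAAAAAAAIAAATCwAAEwsAABAAAAAAAAAA////ALR3HwAOf/8ALKAsACgn1gC9Z5QAS1aMAMJ34wB/f38AIr28AM++FwDox64AeLv/AIrfmACWmP8A1bDFACIiIiERERERERERERERERERERERERESIiIiIiIiIiIiIiIiIREREREREREREREREREREREREREiIiIiIiIiIiIiIiIhERERERERERERERERERERERERESIiIiIiIiIiIiIiIhERERERERERERERERERERERERERIiIiIiIiIiIiIiIiERERERERERERERERERERERERERESIiIiIiIiIiIiIiIREREREREREREREREREREREREREREiIiIiIiIiIiIiIhERERERERERERERERERERERERERESIiIiIiIiIiIiIhERERERERERERERERERERERERERERIiIiIiIiIiIiIhERERERERERERERERERERERERERERESIiIiIiIiIiIhERERERERERERERERERERERERERERERIiIiIiIiIiIhEREREREREREREREREREREREREREREREiIiIiIiIiIiEREREREREREREREREREREREREREREREiIiIiIiIiIiEREREREREREREREREREREREREREREREiIiIiIiIiIiEREREREREREREREREREREREREREREREiIiIiIiIiIiIRERERERERERERERERERERERERERERESIiIiIiIiIiIhERERERERERERERERERERERERERERESIiIiIiIiIiIiERERERERERERERERERERERERERERESIiIiIiIiIiIiIREREREREREREREREREREREREREREiIiIiIiIiIiIiIhERERERERERERERERERERERERERIiIiIiIiIiIiIiIiERERERERERERERERERERERERERIiIiIiIiIiIiIiIiIRERERERERERERERERERERERERESIiIiIiIiIiIiIiIhERERERERERERERERERERERERERIiIiIiIiIiIiIiIiEREREREREREREREREREREREREREiIiIiIiIiIiIiIiIRERERERERERERERERERERERERERIiIiIiIiIiIiIiIhEREREREREREREREREREREREREREiIiIiIiIiIiIiIiERERERERERERERERERERERERERESIiIiIiIiIiIiIiIRERERERERERERERERERERERERERIiIiIiIiIiIiIiIhEREREREREREREREREREREREREREiIiIiIiIiIiIiIiERERERERERERERERERERERERERESIiIiIiIiIiIiIiIRERERERERERERERERERERERERERIiIiIiIiIiIiIiIhEREREREREREREREREREREREREREiIiIiIiIiIiIiIiERERERERERERERERERERERERERERIiIiIiIiIiIiIiIREREREREREREREREREREREREREREiIiIiIiIiIiIiIhERERERERERERERERERERERERERIiIiIiIiIiIiIiIiERERERERERERERERERERERERESIiIiIiIiIiIiIiIiIRERERERERERERERERERERERERIiIiIiIiIiIiIiIiIhEREREREREREREREREREREREREiIiIiIiIiIiIiIiIiERERERERERERERERERERERERESIiIiIiIiIiIiIiIiIRERERERERERERERERERERERERIiIiIiIiIiIiIiIiIhERERERERIhERERERERERERERIiIiIiIiIiIiIiIiIiEREREREREiIREREREREREREREiIiIiIiIiIiIiIiIiIRERERERESIiERIiIREREREREiIiIiIiIiIiIiIiIiIhERERERERIiIiIiIiIREREREiIiIiIiIiIiIiIiIiIiERERERERESIiIiIiIiIiIRIiIiIiIiIiIiIiIiIiIiIRERERERERIiIiIiIiIiIiIiIiIiIiIiIiIiIiIiIiIhERERERERESIiIiIiIiIiIiIiIiIiIiIiIiIiIiIiIiERERERERERIiIiIiIiIiIiIiIiIiIiIiIiIiIiIiIiIREREREREREiIiIiIiIiIiIiIiIiIiIiIiIiIiIiIiIhERERERERESIiIiIiIiIiIiIiIiIiIiIiIiIiIiIiIiERERERERESIiIiIiIiIiIiIiIiIiIiIiIiIiIiIiIiIRERERERERIiIiIiIiIiIiIiIiIiIiIiIiIiIiIiIiIhEREREREREiIiIiIiIiIiIiIiIiIiIiIiIiIiIiIiIiERERERERESIiIiIiIiIiIiIiIiIiIiIiIiIiIiIiIiIREREREREREiIiIiIiIiIiIiIiIiIiIiIiIiIiIiIiIhERERERERESIiIiIiIiIiIiIiIiIiIiIiIiIiIiIiIiERERERERERIiIiIiIiIiIiIiIiIiIiIiIiIiIiIiIiIRERERERERESIiIiIiIiIiIiIiIiIiIiIiIiIiIiIiIhERERERERERIiIiIiIiIiIiIiIiIiIiIiIiIiIiIiIiERERERERERESIiIiIiIiIiIiIiIiIiIiIiIiIiIiIiIREREREREREREiIiIiIiIiIiIiIiIiIiIiIiIiIiIiIhERERERERERESIiIiIiIiIiIiIiIiIiIiIiIiIiIiIiEREREREREREREiIiIiIiIiIiIiIiIiIiIiIiIiIiIiIRERERERERERERIiIiIiIiIiIiIiIiIiIiIiIiIiIiIhEREREREREREREiIiIiIiIiIiIiIiIiIiIiIiIiIiIi"/>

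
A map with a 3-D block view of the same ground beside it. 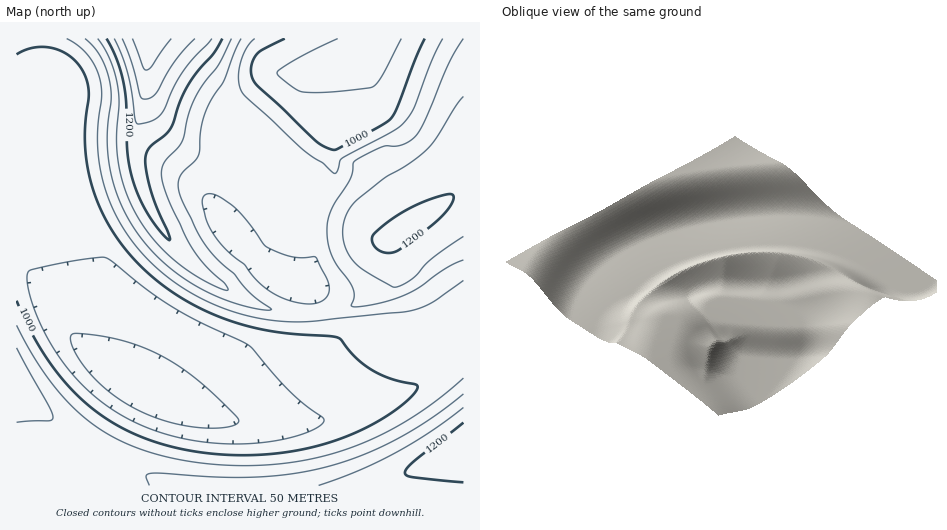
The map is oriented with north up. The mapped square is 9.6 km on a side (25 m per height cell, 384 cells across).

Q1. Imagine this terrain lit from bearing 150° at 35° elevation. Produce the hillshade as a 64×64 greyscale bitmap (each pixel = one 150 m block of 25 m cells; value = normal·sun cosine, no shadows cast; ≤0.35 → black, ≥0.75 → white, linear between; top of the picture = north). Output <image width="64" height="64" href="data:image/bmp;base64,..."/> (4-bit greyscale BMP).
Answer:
<image width="64" height="64" href="data:image/bmp;base64,Qk12CAAAAAAAAHYAAAAoAAAAQAAAAEAAAAABAAQAAAAAAAAIAAATCwAAEwsAABAAAAAAAAAAAAAAABEREQAiIiIAMzMzAERERABVVVUAZmZmAHd3dwCIiIgAmZmZAKqqqgC7u7sAzMzMAN3d3QDu7u4A////AJmZmYiIiIiIiIh3dmVVVERERERERERVVWZ3iJmqqqqqmZmZmYiIiIiIh3dmVVRERDMzMzMzNERFVWZ3iZmqqqqZmZmZmZmYiId2ZVVEQzMzMiIiIiIjMzM0RFZneJmqqpmZmZmZmYiHdmVURDMzMiIiIiIiIiIiIiMzNEVmeJmqmZmZmZmYiHdlVEQzMzIiIiIiIiIiIiIiIiIjM0VWeJmZmZmZmYh3ZlVEQzMzMzMzMzMzMzMiIiIiIiIiM0VWeJmZmZmYh3ZlVEQzMzMzNEREREREREMzMiIiIiIiM0VmmZmZmYh3ZlVERERERERVVVVVZmVVVVREMzIiIRIiM0WpmZmYh3ZlVEREREVVVmZnd3d3d3d2ZlVUQzIiIREiM6qpmYh3ZlVVVVVVZmZ3eIiIiIiIiIiId2ZVRDIiERIiqqmYh3ZlVVVVVmZ3eIiImZmZmZmZmZmYiHZlRDIiERKqmYh3ZmZVVmZneIiJmZmZmZmZmZmZmZmZiHdlRDIiEaqZiHdmZmZmd3iImZmZmZmZmZmZmZmZmZmZmIdlQzIhqZiHd2ZmZ3eIiZmZmZmZmZmZmZmZmZmZmZmZmIdlQyKpiHd3Znd3iJmZmZmZmZmZmZmZmZmZmZmZmZmZmHZUM5mId3d3d4iZmZmZmZmZmZmZmZmZmZmZmZmZmZmZmHZUmIh3d3eIiZmZmZmZmZmZmZmZmZmZmZmZmZmZmZmZh2WYh3d3iImZmZmZmZmZmZmZmZmZmZmZmZmZmZmZmZmZh4iId4iImZmZmZmZmZmZmZmZmZmZiIiZmZmZmZmZmZmYiIiIiJmZmZmZmZmZmZmZmZmZmZmZmZiJmZmZmZmZmZmIiIiJmZmZmZmZmZmZmZmZqqqqqqqpmZmImZmZmZmZmYiIiZmZmZmZmZmZmZmZqqq7u7zMu7uqqZmZmZmZmZmZiIiZmZmZmZmZmZmZmaq7vMzM3d3d3My7qqmZmZmZmZmIiZmZmZmZmZmZmZmqu7zM3d3d3d3d3d3Mu6qqqpmZmYmZmZmZmZmZmZmZqqu8zN3d3cu6qqq83u7dy7u6qpmZmZmZmZmZmZmZmZqru8zN3dy6l2ZVVmeaze7tzLu6qZmZmZmZmZmZmZmZqru8zM3cuYZlVVVVVmeJve/tzLu6qZmZmZmZmZmZmZqru7zMzLqHZmZmVmZmd3iKve7dzLuqmZmZmZmZmZmZqqu7vMy6mHd2Zndmd3eIiJmazu7cy7uZmZmZmZmZmZqqq7u7upd3d3eIiId4iImZmqqr3u3Mu5mZmZmZmZmZmqqqu7uodmd4iJmqqYiImZqqqqq83dzMmZmZmZmZmZmaqqqrqYd2ZniZqrvLmIiZmqqru7u83d2ZmZmZmZmZmZmqqqqYd3dmeJqru8yoiIiZmqq7u7vM3pmZmZmZmZmZmZmqqYh3d3d4mqu7vLh3iImZmqu7u7u8mZmZmZmZmZmZmZqYiId3eIiJqqqruXd3iIiJmqu7u6qZmZmZmZmZiJmZmpiIiIiIiImZmZmpdnd4iIiZqru7upmZmZmZmYiIiJmZmZiIiJmZmYiIiJl2ZneIiIiZqru7mZmZmZmYiIiIiZiImZmZmZmYiIiIiHVWZ3iIiImaq7uZmZmZmYiIiIiJiIiImZmZmYiIiIiIdVVmd4iIiImau5mZmZmYiHd3eImZiImZqpmZiIiIiIh1RVZneIiIiJmqmZmZmZiId3d4mZmZmZmZmZiIiIiIiHVERVZ3eIiIiZqZmZmZmId3d3iZmZmaqZmZiIiIiIiIhUREVWZ3iIiIiZmZmZmId2ZmeJmZqqqqmZmIiIiIiIh2RVVVVmd3iIiImZmZmYh2ZmZ4maqru6qZmIiIiIiIh3ZFVVVVVmd4iIiZmZmZh3ZmZniaq7u7qpmIiIiIiIh3dlVmZmVVZneIiJmZmZiHZlVWeaq7u7uqmYiIiIiIh3d2VWd3ZlVVZ3iImZmZmIdmVVV5q7vMu6qYiIiIiIiHdmUyNGdmVUVWd4iZmZmYh2VVVXm7zMy7qZiIiIiIiHdmVCAAJGZVRFZniJmZmZiHZURVervMzLupmIiIiIiHd2ZUMRAANWVEVWd4mZmZmIZlREV6vMzMu6qZiIiIiHd3d2ZDIRADVVRFZ3iZmZmYhlVERGq8zMy7qpmIiIiId3d3d2VDIhElVVVmd5mZmZiGVEREabzMzLu6mYiIiId3d3iId2VDIiNVVWZ3mZmZmIZUQzNZvMzMy7qpiIiHd3d3iIiId2VEMzVVVneZmZmYhlQzM0i8zMzMu6mYiHd3d3iIiIiHdmVERFVWd5mZmZiHVEMzR7zM3czLupiHd3d3iIiIiIh3ZlVERVZnmZmZmYdlQzNHrMzd3cy7qYd3d3iIiIiIiId2VVVVVmeZmZmZh2VUM0aszd3d3Muph3d3iIiIiIiIh3ZlVVVWZ5mZmZmIdlRERqvN3d3dzLqYd3iIiIiIiIiIdmVVVVVmmZmZmYh3ZURWm83d3d3dy6mYiIiIiIiIiIh2ZVVVVWaZmZmZmIdlVVabzN3e7t3cu6qZmYiIiIiIiHdlVVVVZpmZmZmZiHZVZ5vM3d7u7t3cy7qpmYiIiIiId2ZVVVVWqqmaqqmYdmZnmrzN3u7u7t3My7qqmZiIiIiHZlVUVVbLu7u6qpmHZneau83d7u7u7t3My7uqmZiIiIdmVVRFVdzMu7u6qYd3eJmrzN3u7u7u3dzMu7qqmZiIh3ZVVERV"/>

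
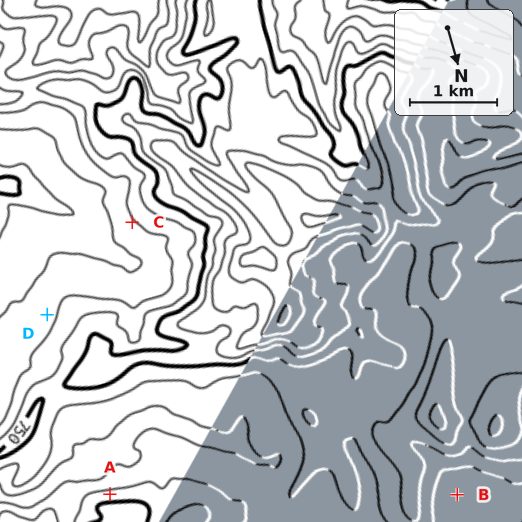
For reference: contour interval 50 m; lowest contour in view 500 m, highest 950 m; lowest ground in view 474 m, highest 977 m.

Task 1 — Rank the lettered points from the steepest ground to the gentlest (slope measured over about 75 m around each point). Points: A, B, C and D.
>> A C D B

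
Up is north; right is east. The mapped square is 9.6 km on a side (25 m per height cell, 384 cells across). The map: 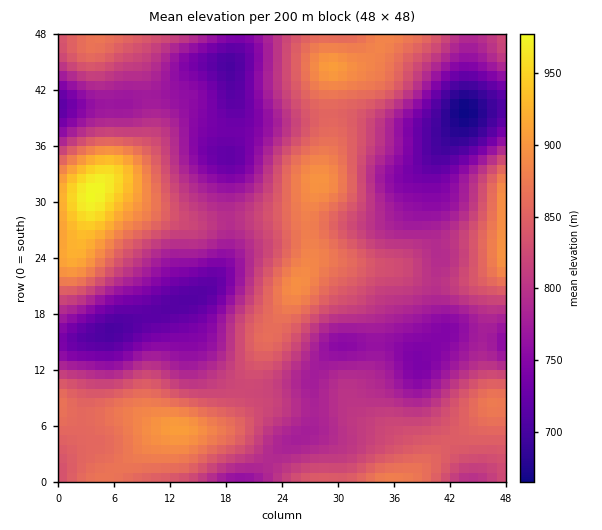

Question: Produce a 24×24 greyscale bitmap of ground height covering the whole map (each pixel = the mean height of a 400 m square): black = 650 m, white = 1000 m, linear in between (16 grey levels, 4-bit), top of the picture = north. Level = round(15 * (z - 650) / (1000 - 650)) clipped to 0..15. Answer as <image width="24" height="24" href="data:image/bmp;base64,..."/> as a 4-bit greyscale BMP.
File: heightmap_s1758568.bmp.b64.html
<image width="24" height="24" href="data:image/bmp;base64,Qk2WAQAAAAAAAHYAAAAoAAAAGAAAABgAAAABAAQAAAAAACABAAATCwAAEwsAABAAAAAAAAAAAAAAABEREQAiIiIAMzMzAERERABVVVUAZmZmAHd3dwCIiIgAmZmZAKqqqgC7u7sAzMzMAN3d3QDu7u4A////AImZmZhlVniImamHd4mZqqmIdmZ3eImYiJmZq7qphmZmd4iImZmaqqqZh2Znd3eImZiZmYiId2ZmZmZ4mXd3h2Z3h2VmZlRXiFVFZlVniHZVVURFZkMzRERXmYZVVURFVUMzMzRXiZhmZlVFVXZDMzNGiamHdmZmd5h1VDM1eaqYh3dnibuXZURFeKqpiHdnisypdmZVaJqph3ZniszKmHdmeJqYdmZnis3bqYdmeJqYdlVWis7suXZVaJqpdURFer3duGVEV5qpdUM0aZq7mGQzRoqpdkMjRmeIh2RDRXmZhkMhJEVmZlRDRXiZhlMhEjVVVVQzRnmZmHUhElZmZVQzRoqqqYZDNHiHdlQyRoq7qpdlVomZh2VDRompqql2Zw=="/>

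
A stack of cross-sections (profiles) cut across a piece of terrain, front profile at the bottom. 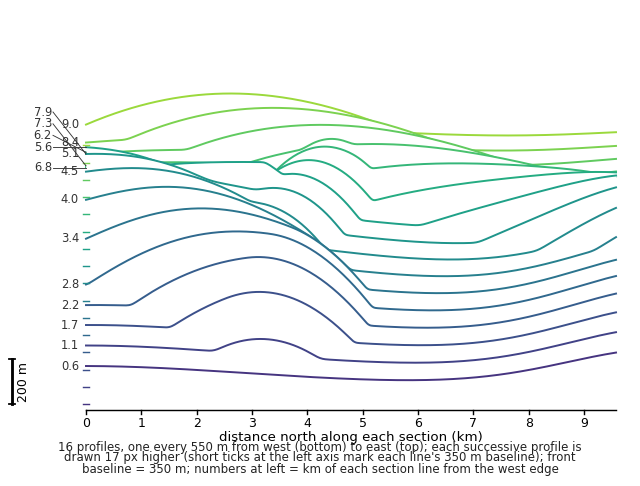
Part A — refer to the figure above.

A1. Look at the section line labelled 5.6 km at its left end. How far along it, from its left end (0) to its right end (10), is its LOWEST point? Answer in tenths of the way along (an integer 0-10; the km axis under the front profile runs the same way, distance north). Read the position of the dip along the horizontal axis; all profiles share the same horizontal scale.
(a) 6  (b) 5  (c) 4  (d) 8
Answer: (a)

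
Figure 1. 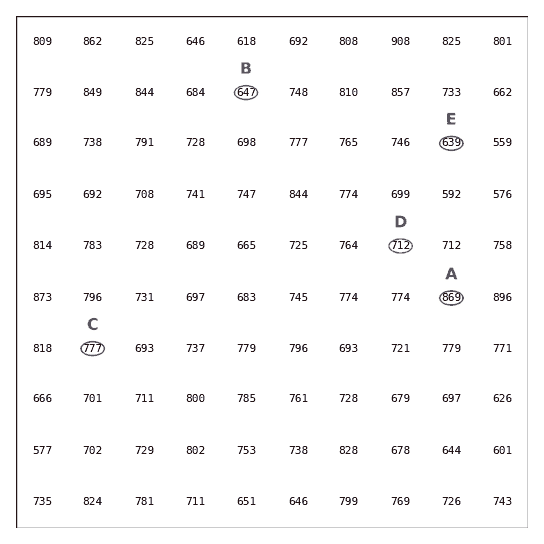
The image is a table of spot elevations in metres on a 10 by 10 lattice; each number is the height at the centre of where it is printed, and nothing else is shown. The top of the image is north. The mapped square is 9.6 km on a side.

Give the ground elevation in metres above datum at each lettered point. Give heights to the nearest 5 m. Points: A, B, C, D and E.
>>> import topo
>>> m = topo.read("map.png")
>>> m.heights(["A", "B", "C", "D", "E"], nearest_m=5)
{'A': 870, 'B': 645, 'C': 775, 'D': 710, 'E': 640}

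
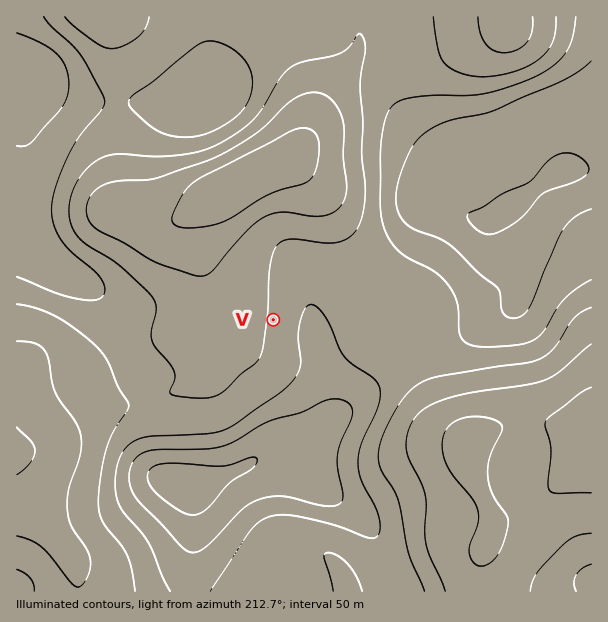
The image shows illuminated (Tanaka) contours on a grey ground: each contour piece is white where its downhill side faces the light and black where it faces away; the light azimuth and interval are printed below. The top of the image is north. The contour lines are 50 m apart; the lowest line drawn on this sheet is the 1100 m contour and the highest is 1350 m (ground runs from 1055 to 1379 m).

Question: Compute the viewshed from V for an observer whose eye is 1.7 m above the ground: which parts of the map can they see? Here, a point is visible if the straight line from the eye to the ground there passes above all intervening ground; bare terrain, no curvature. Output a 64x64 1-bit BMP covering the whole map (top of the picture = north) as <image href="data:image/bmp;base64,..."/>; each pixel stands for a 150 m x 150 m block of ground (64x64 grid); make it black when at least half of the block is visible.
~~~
<image width="64" height="64" href="data:image/bmp;base64,Qk0+AgAAAAAAAD4AAAAoAAAAQAAAAEAAAAABAAEAAAAAAAACAAATCwAAEwsAAAIAAAAAAAAA////AAAAAAAAAAAAAAAAAAAAAAAAAAAAAAAAAAAAAAAAAAAAAAAAAAAAAAAAAAAAAAAAAAAAAAAAAAAAAAAAAAAAAAAAAAAAAAAAAAAAAAAAAAAAAAAAAAAAAAAAAAAAAAAAAAAAAAAAAAAAAAAAAAAA/gAAAAAAAAP/gAAAAAAAB//AAAAAAAAH//AAAAAAAA///AAAAAAAD///AAAAAAAH///AAAAAAAf//+AAAAAAA///4AAAAAAH//+AAAAAAAf//wAAAAAAB//+AAAAAAAP//wAAAAAAA///AAAAAAAH//4AAAAAAAf//4AAAAAAB///gAAAAAAP//8AAAAAAA///wAAAAAAP///AAAAAAB///8AAAAAAP///gAAAAAB///8AAAAAAP///gAAAAAA//wAAAAAAAH/+AAAAAAAAf/4AAAAAAAB//gAAAAAAAP/+AAAAAAAA//8AAAAAAAD//wAAAAAAAf//gAAAAAAB///AAAAAAAP//+AAAAAAA///8AAAAAAD///8AAAAAAH///4AAAAAAf///wAAAAAB////gAAAAAH/8H+AAAAAA//AH8AAAAAD/wAPwAAAAAP+AAPgAAAAAP4AAOAAAAAAfAAAYAAAAAA8AAAwAAAAAAgAADAAAAAAAAAAEAAAAAAAAAAYAAAAAAAAABgAAAAAAAAAGAAAAAA=="/>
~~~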